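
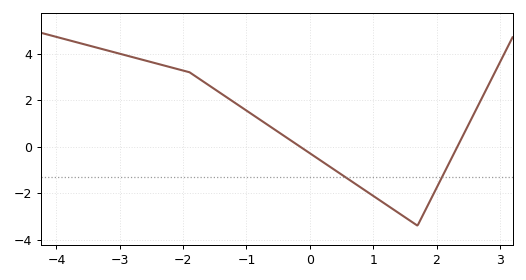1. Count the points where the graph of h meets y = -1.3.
2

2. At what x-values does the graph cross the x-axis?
-0.155, 2.33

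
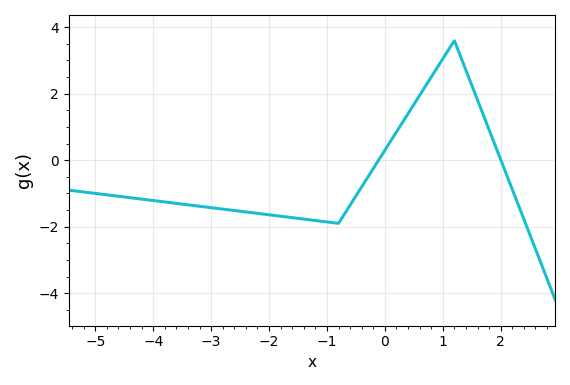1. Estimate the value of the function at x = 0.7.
2.23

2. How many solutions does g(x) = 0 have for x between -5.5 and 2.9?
2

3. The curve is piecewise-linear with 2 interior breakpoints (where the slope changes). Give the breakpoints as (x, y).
(-0.8, -1.9); (1.2, 3.6)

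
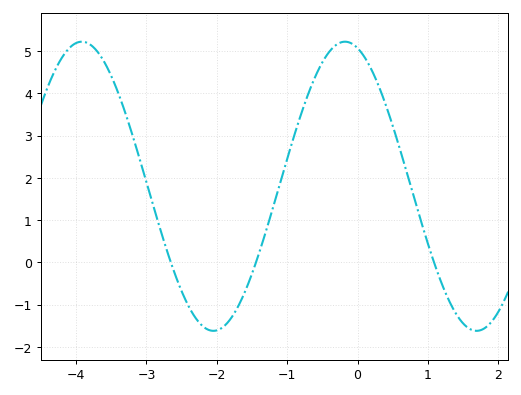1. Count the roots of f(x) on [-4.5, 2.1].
3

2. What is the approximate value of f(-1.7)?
-1.05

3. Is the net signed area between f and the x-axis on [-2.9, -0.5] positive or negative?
positive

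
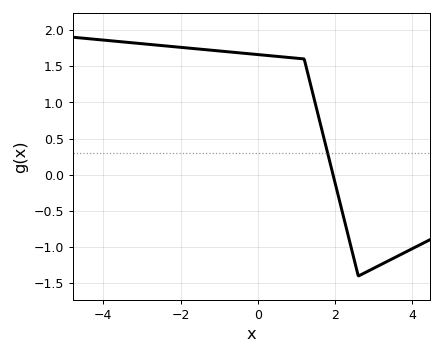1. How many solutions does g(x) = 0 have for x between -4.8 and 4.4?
1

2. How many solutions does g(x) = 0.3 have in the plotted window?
1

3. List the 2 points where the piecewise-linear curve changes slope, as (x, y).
(1.2, 1.6); (2.6, -1.4)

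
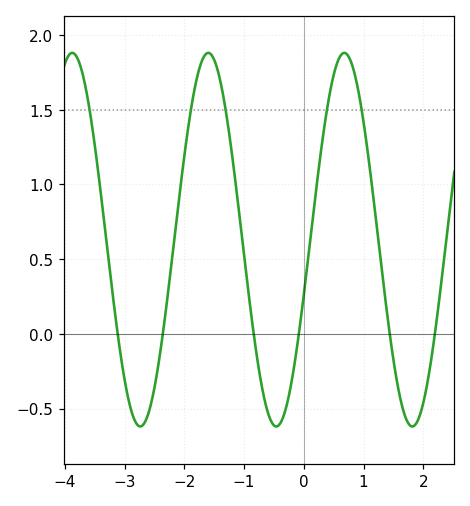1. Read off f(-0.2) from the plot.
-0.311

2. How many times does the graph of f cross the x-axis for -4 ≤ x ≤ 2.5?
6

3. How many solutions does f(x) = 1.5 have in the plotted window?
5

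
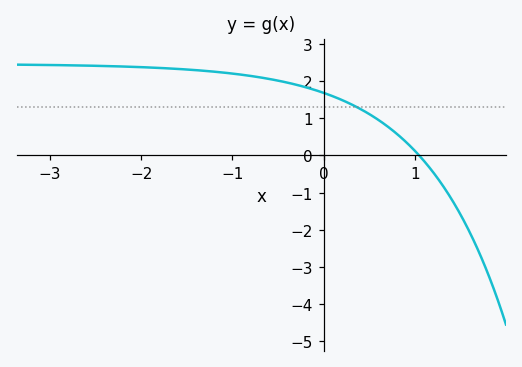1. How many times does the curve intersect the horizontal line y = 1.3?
1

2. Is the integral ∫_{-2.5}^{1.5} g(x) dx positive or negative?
positive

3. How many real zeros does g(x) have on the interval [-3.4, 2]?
1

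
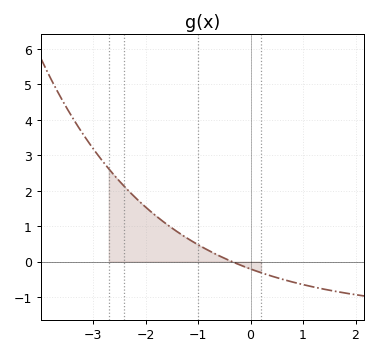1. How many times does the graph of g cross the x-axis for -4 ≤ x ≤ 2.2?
1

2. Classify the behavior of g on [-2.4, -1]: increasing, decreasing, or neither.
decreasing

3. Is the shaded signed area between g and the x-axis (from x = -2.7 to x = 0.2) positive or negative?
positive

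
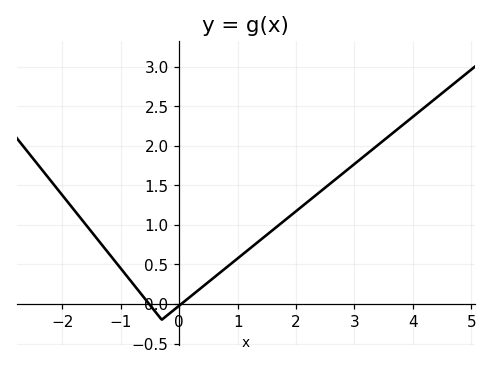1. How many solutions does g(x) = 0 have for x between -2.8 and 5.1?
2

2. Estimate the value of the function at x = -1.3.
0.75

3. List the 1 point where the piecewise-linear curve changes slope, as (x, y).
(-0.3, -0.2)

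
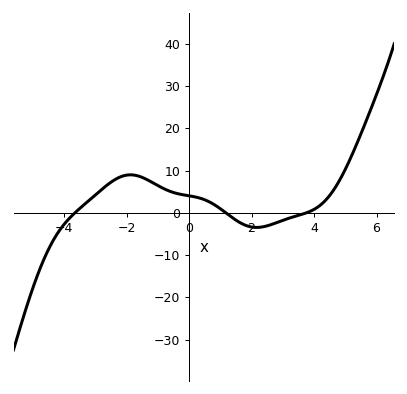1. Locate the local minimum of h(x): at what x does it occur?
2.2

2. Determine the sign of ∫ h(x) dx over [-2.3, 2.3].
positive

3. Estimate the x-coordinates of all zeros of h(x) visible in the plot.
-3.6, 1.2, 3.8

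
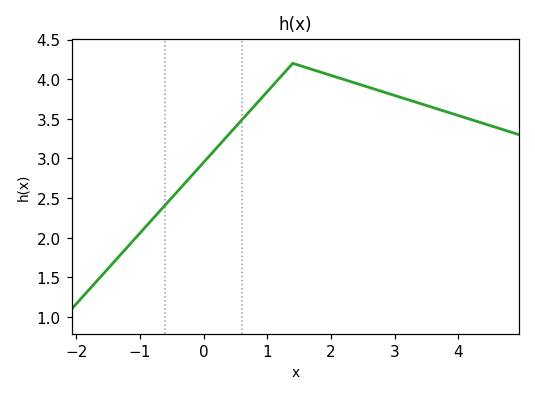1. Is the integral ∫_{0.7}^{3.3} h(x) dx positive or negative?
positive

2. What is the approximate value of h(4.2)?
3.5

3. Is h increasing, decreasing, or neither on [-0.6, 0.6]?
increasing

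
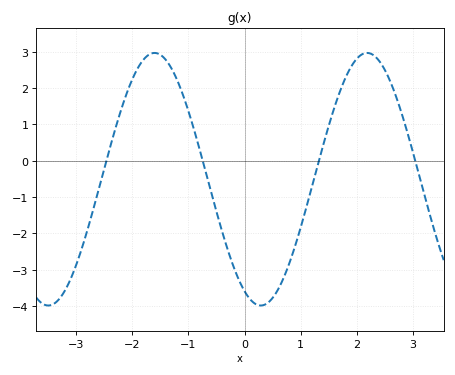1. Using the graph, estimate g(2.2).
3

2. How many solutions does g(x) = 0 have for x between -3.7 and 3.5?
4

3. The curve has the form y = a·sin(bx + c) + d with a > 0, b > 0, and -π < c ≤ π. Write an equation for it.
y = 3.48sin(1.7x - 2.1) - 0.51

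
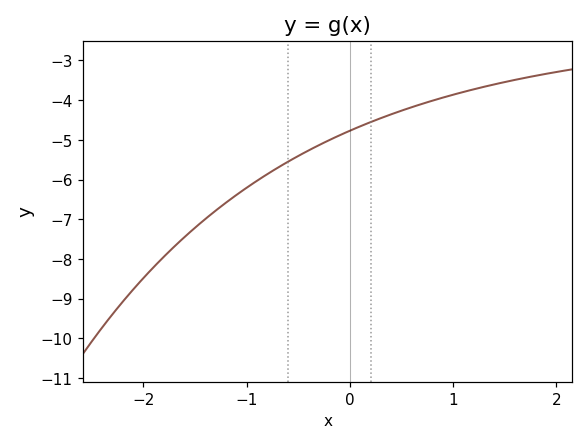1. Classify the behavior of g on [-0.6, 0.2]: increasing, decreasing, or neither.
increasing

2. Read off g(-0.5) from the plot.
-5.41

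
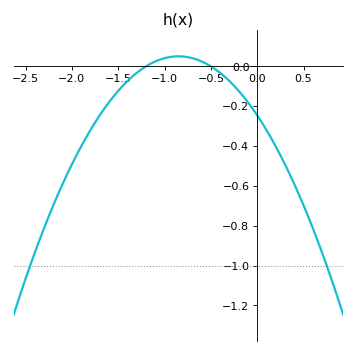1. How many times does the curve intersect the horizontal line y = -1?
2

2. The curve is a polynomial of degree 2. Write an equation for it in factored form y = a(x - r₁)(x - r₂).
y = -0.41(x + 1.2)(x + 0.5)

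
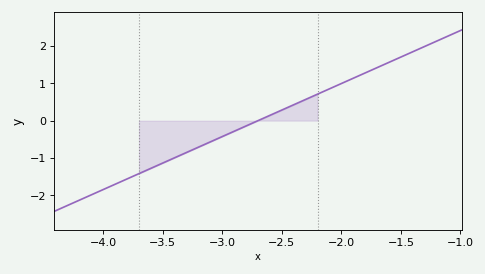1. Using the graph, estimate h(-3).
-0.4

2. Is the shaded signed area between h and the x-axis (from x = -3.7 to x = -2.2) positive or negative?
negative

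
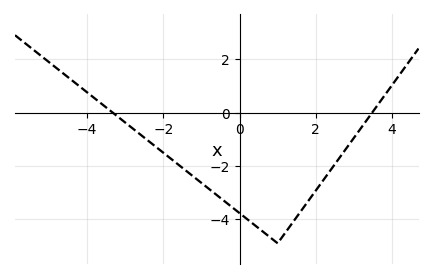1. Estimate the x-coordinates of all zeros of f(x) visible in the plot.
-3.4, 3.4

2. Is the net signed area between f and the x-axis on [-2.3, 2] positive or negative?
negative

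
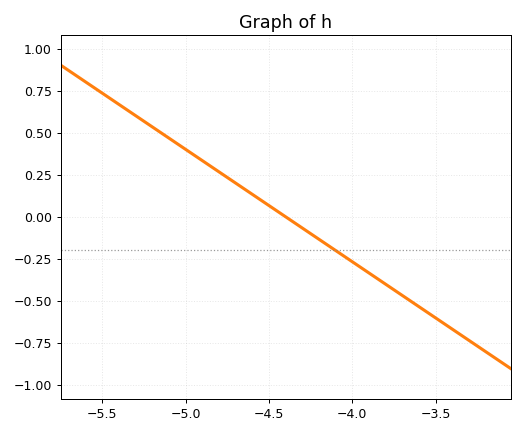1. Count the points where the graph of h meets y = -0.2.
1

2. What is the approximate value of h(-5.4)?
0.65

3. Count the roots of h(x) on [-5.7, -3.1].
1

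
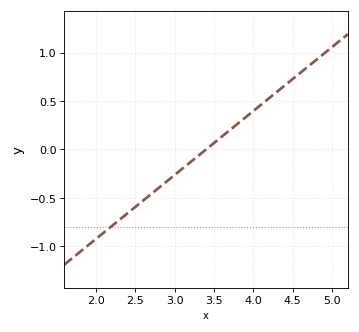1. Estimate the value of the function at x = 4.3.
0.594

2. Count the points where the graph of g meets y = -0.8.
1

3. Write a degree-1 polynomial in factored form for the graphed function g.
y = 0.66(x - 3.4)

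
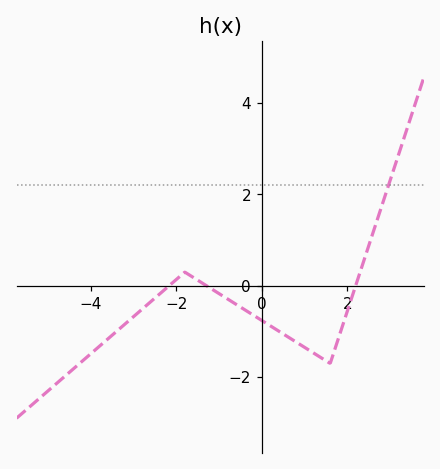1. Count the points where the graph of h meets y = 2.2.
1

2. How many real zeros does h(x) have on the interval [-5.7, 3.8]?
3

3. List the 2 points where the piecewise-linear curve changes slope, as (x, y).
(-1.8, 0.3); (1.6, -1.7)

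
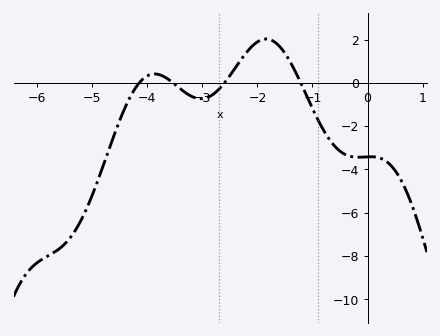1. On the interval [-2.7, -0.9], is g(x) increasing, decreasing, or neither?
neither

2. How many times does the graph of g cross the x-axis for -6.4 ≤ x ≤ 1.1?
4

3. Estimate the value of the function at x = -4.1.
0.13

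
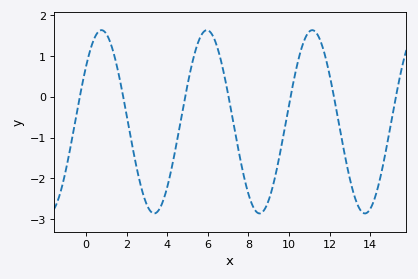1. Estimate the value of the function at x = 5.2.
0.77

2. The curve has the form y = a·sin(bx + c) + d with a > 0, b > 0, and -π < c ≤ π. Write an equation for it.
y = 2.25sin(1.21x + 0.652) - 0.61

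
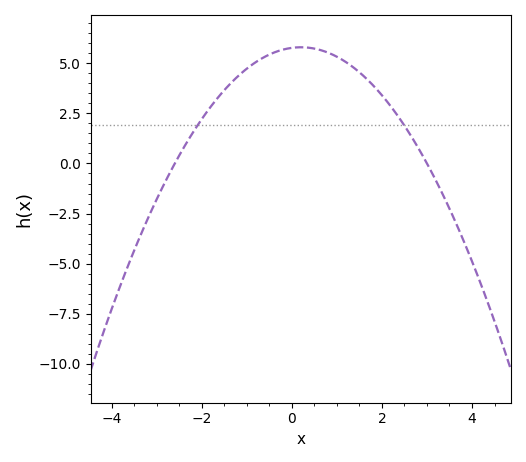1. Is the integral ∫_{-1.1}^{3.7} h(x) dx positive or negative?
positive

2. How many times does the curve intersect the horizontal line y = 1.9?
2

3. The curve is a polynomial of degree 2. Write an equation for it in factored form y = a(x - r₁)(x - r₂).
y = -0.74(x + 2.6)(x - 3)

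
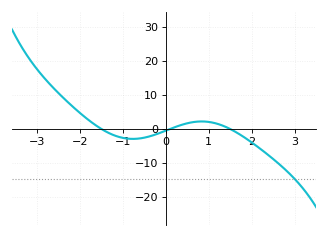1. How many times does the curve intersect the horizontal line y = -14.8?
1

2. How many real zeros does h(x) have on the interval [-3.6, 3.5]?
3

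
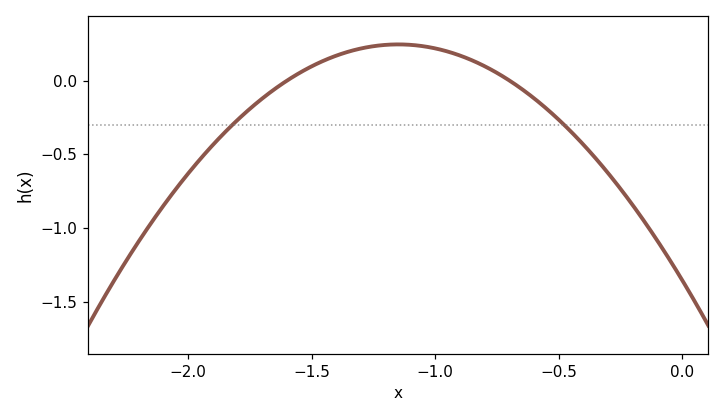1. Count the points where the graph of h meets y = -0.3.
2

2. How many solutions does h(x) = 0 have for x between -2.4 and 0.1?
2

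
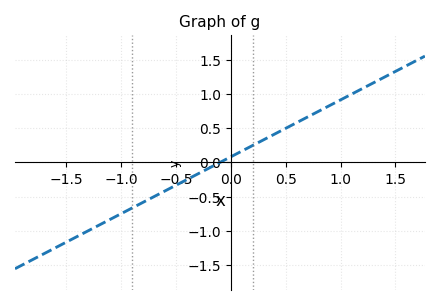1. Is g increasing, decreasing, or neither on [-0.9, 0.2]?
increasing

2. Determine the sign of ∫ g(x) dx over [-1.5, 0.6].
negative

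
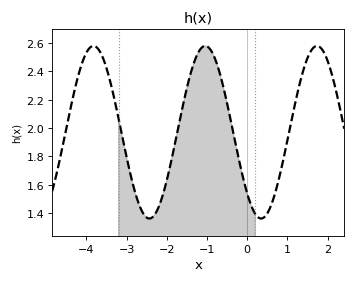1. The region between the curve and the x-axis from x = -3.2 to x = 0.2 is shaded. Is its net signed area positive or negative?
positive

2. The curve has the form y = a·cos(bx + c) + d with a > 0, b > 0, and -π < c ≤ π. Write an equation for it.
y = 0.61cos(2.3x + 2.4) + 1.97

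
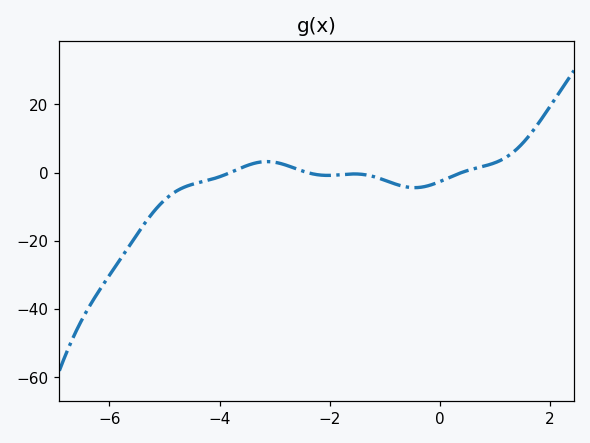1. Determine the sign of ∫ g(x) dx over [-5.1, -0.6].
negative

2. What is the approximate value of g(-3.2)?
3.2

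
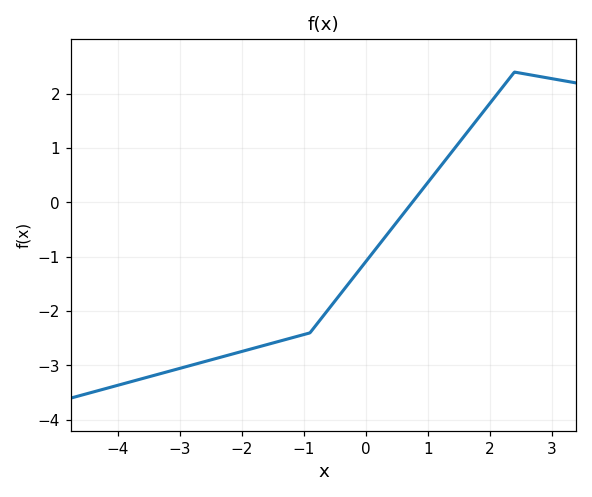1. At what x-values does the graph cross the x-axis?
0.8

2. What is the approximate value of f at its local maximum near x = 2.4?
2.4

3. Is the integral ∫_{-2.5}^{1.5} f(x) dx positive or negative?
negative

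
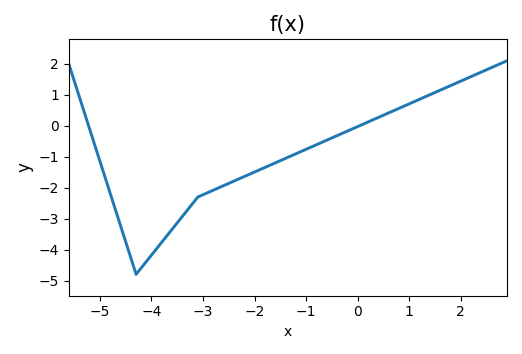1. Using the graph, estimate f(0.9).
0.632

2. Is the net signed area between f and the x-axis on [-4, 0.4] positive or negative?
negative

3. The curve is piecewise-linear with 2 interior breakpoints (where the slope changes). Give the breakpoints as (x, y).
(-4.3, -4.8); (-3.1, -2.3)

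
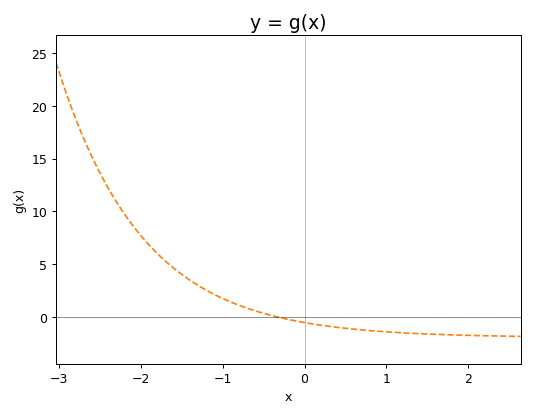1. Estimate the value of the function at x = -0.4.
0.125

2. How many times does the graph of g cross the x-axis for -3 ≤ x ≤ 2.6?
1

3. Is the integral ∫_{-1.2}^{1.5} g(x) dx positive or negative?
negative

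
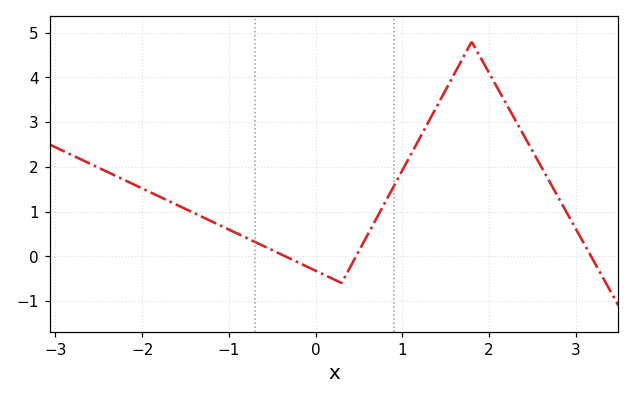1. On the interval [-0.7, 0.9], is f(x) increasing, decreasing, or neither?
neither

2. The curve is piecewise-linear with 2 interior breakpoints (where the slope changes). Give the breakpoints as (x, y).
(0.3, -0.6); (1.8, 4.8)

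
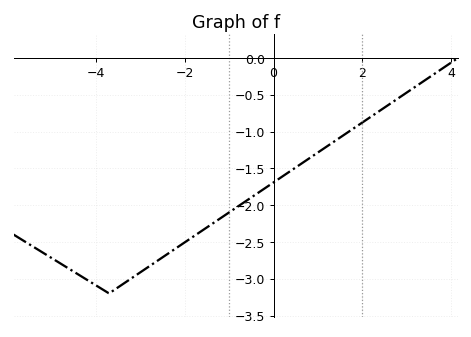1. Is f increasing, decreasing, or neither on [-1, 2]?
increasing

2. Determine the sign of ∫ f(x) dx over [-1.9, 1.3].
negative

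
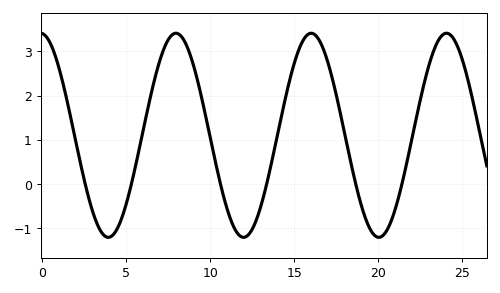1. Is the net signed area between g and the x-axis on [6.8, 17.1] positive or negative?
positive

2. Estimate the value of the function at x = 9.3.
2.25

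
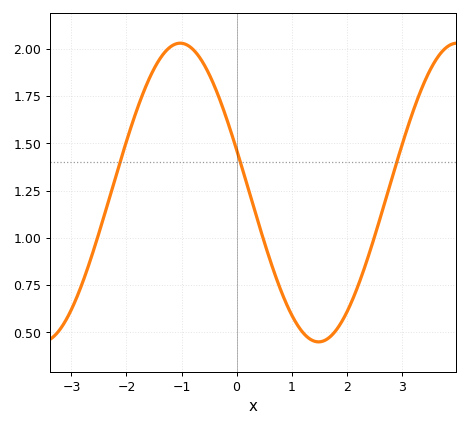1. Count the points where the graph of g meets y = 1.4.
3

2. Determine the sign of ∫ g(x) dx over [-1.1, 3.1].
positive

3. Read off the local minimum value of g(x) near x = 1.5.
0.45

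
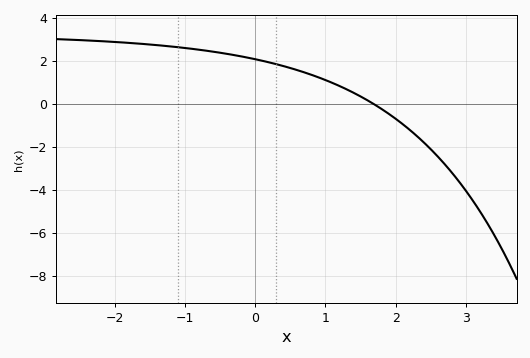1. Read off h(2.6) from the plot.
-2.45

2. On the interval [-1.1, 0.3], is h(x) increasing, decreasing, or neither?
decreasing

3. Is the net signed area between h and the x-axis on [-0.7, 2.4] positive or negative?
positive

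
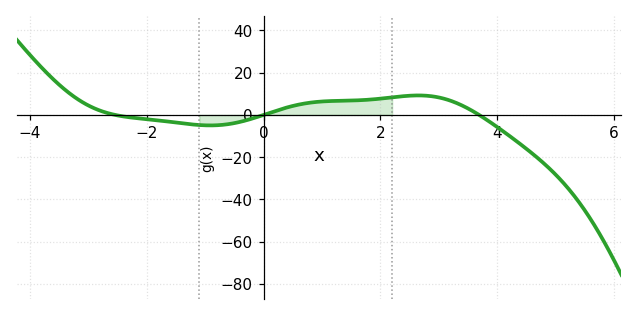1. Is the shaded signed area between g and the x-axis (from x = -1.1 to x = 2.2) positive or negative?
positive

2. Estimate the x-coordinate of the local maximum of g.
2.65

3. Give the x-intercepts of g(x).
-2.54, 0, 3.69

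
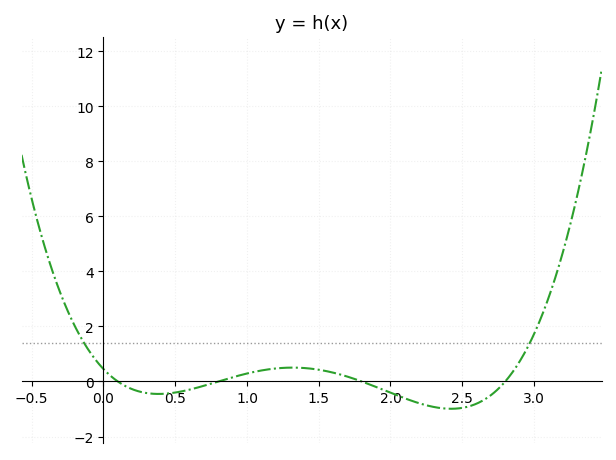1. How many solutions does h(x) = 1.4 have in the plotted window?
2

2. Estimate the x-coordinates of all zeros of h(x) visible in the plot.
0.1, 0.8, 1.8, 2.8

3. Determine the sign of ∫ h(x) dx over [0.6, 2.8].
negative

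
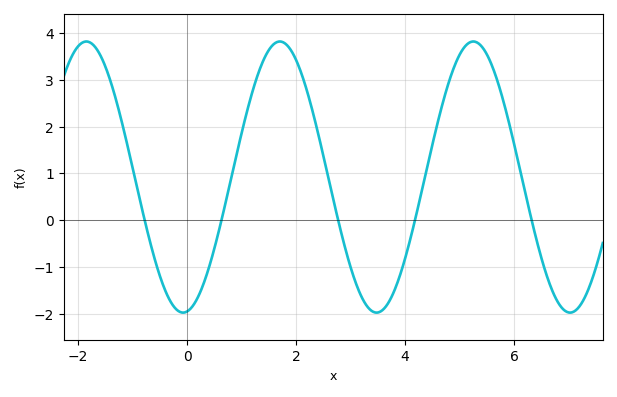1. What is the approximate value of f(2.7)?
0.351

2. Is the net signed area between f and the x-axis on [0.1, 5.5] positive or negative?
positive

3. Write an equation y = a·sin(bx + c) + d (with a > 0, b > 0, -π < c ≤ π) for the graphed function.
y = 2.9sin(1.77x - 1.44) + 0.92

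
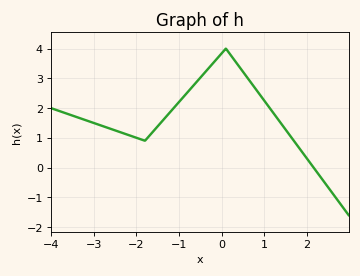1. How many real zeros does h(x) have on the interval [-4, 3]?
1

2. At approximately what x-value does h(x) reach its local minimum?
-1.8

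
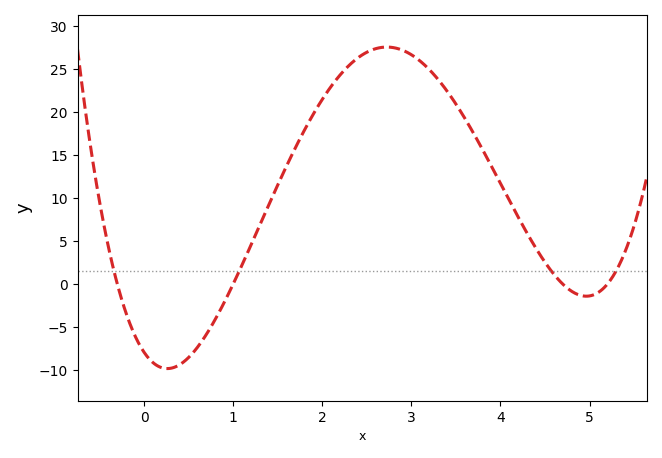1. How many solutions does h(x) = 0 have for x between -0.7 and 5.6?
4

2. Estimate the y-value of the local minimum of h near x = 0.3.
-10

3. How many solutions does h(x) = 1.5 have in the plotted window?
4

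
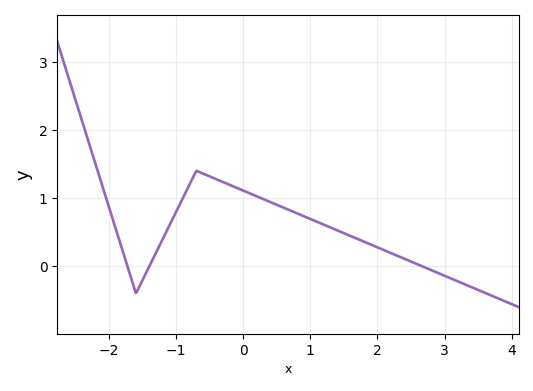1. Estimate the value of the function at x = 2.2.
0.193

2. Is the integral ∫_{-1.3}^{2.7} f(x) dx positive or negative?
positive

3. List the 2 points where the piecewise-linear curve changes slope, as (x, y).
(-1.6, -0.4); (-0.7, 1.4)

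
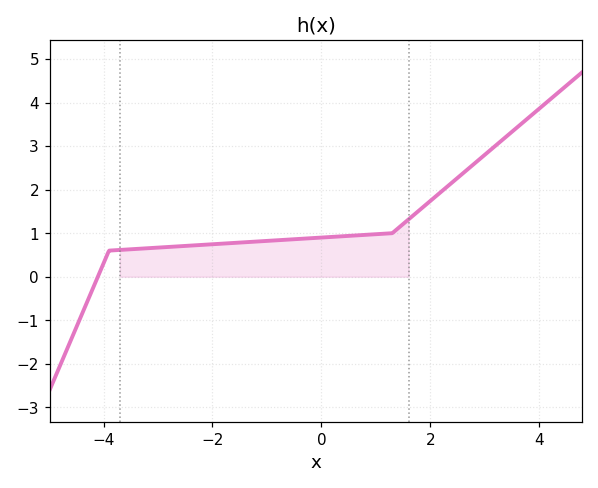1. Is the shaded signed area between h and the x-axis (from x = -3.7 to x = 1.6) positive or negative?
positive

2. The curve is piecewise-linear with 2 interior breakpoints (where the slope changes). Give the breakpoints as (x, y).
(-3.9, 0.6); (1.3, 1)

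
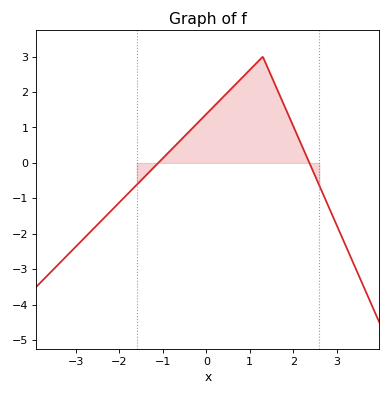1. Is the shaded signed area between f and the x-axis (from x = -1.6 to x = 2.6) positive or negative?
positive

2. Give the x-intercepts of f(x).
-1.1, 2.37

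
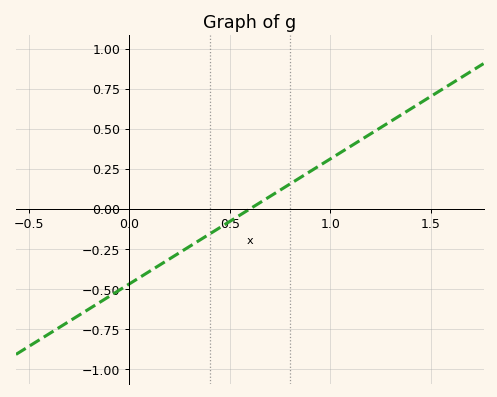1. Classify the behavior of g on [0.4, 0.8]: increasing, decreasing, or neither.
increasing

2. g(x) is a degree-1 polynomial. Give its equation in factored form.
y = 0.78(x - 0.6)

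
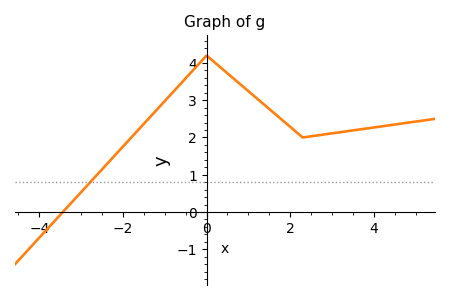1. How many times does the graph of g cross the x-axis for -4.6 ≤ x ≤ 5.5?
1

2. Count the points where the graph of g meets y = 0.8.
1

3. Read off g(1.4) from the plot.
2.86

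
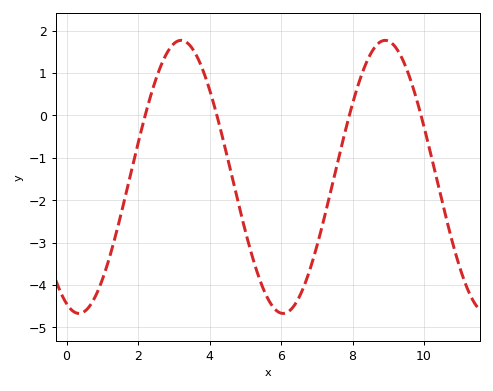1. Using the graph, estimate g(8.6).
1.58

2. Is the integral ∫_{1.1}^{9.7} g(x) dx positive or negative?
negative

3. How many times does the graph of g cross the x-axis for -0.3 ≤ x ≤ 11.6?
4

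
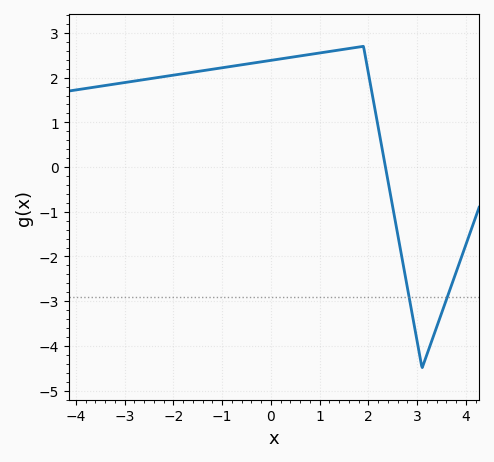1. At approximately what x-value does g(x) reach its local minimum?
3.1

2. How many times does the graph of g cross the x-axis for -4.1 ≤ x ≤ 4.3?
1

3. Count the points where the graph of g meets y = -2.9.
2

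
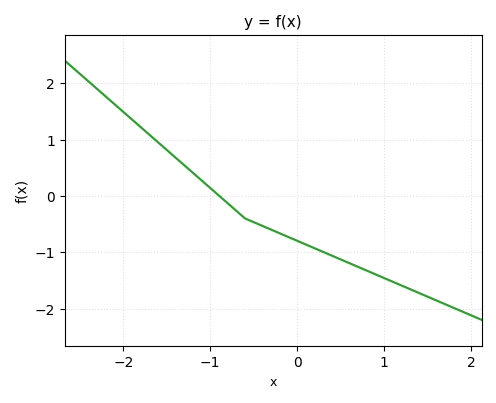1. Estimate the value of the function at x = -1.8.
1.22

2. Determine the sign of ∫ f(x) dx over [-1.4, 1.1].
negative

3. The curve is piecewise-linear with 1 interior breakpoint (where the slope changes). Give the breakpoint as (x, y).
(-0.6, -0.4)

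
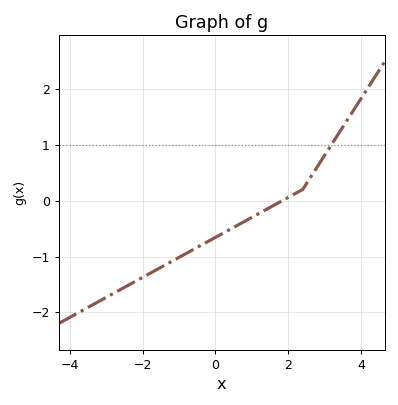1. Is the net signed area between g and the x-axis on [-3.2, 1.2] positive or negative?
negative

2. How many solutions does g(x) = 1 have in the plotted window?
1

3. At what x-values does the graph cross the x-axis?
1.8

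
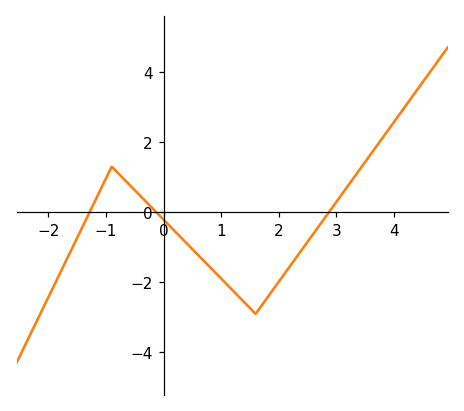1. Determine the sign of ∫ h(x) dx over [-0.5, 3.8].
negative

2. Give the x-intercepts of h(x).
-1.3, -0.1, 2.9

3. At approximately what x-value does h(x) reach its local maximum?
-0.9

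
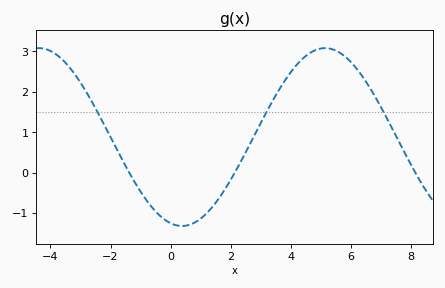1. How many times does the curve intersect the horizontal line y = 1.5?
3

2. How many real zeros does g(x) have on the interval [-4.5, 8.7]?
3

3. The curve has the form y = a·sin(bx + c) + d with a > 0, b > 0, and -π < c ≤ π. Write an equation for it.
y = 2.2sin(0.66x - 1.8) + 0.88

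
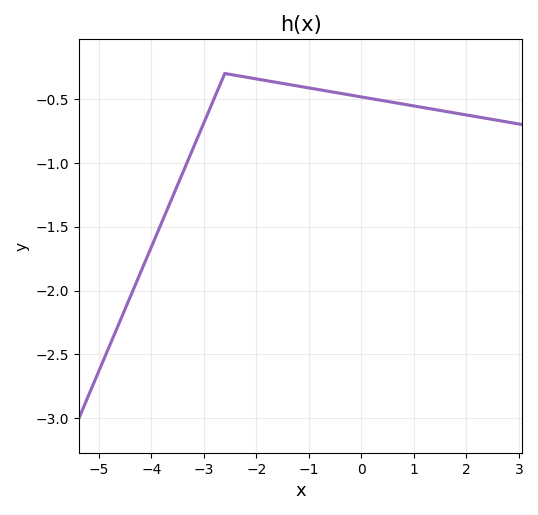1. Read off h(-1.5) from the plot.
-0.378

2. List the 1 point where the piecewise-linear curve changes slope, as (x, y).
(-2.6, -0.3)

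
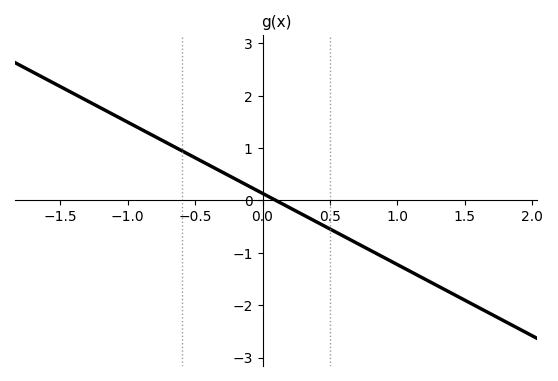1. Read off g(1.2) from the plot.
-1.5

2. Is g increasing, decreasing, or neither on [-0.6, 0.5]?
decreasing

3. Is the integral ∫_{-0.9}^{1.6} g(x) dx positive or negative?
negative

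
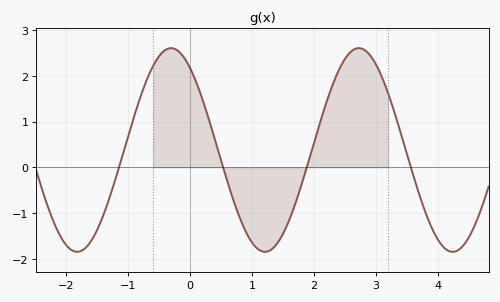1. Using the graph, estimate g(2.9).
2.5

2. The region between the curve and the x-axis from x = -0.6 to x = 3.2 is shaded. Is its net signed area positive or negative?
positive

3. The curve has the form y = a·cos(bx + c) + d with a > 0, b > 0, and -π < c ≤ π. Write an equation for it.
y = 2.22cos(2.1x + 0.64) + 0.38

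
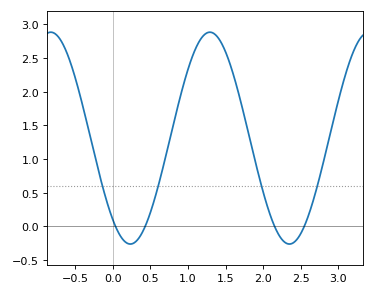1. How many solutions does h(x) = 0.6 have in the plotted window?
4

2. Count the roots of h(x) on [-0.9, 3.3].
4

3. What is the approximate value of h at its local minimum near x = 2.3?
-0.25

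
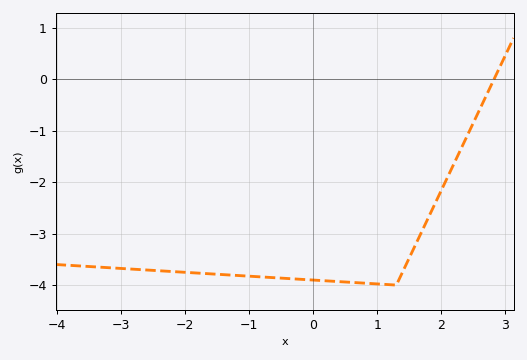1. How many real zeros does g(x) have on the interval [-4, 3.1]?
1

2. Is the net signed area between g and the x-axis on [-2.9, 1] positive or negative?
negative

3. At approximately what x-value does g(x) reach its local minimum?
1.3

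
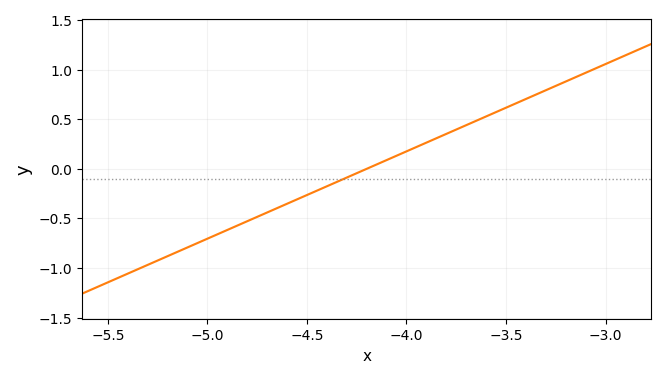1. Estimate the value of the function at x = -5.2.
-0.9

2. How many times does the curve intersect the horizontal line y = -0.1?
1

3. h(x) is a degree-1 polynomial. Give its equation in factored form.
y = 0.88(x + 4.2)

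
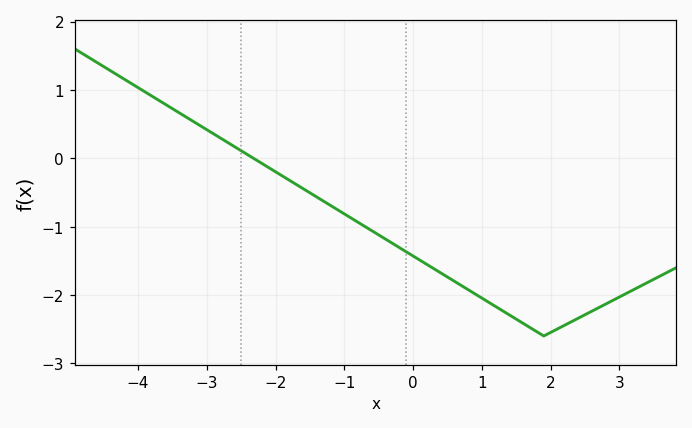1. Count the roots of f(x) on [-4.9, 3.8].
1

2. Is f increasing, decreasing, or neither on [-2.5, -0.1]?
decreasing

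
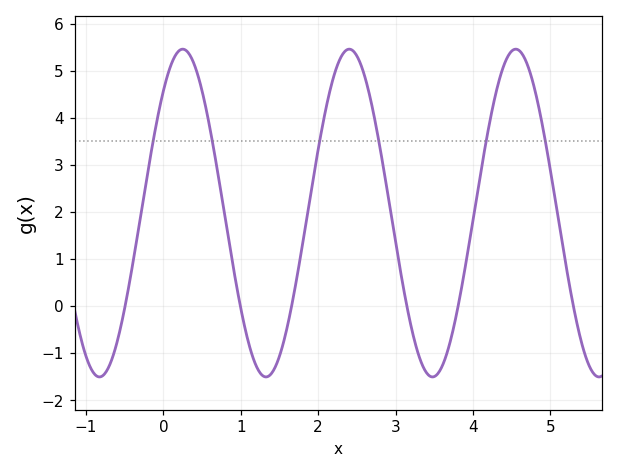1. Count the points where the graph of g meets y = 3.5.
6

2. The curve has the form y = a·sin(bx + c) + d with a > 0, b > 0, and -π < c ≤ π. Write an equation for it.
y = 3.48sin(2.9x + 0.84) + 1.98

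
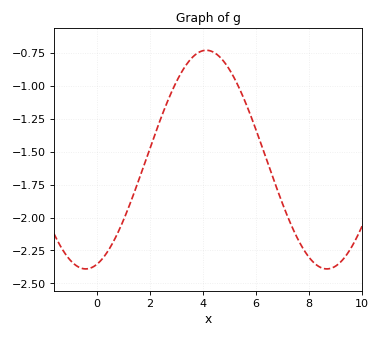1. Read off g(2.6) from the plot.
-1.16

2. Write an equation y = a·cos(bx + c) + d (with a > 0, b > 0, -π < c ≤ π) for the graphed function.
y = 0.83cos(0.69x - 2.9) - 1.56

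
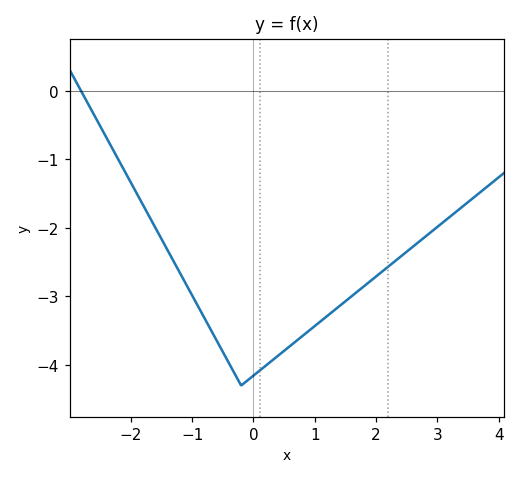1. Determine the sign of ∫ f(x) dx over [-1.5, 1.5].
negative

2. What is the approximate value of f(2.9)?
-2.06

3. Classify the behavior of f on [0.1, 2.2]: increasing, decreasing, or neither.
increasing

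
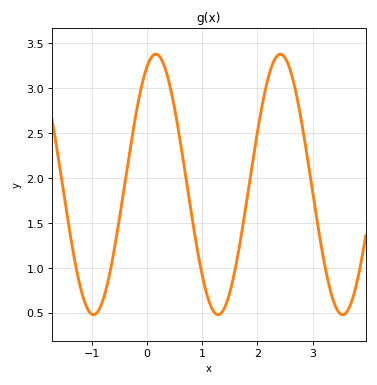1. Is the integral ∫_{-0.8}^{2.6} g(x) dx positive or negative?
positive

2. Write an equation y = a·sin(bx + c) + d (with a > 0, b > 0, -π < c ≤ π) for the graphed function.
y = 1.45sin(2.79x + 1.12) + 1.93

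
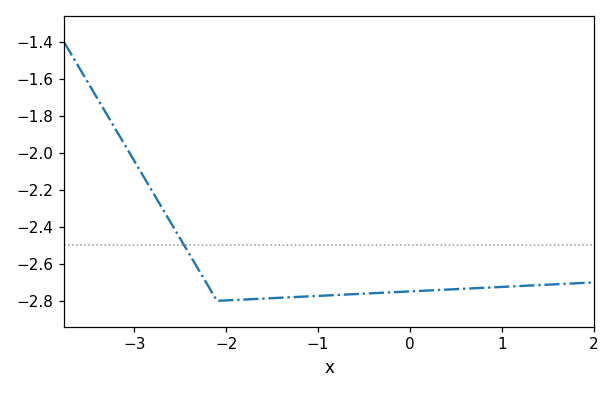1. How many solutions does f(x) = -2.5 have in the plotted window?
1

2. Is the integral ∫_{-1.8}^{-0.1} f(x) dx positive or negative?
negative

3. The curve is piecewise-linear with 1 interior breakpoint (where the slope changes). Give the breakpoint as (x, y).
(-2.1, -2.8)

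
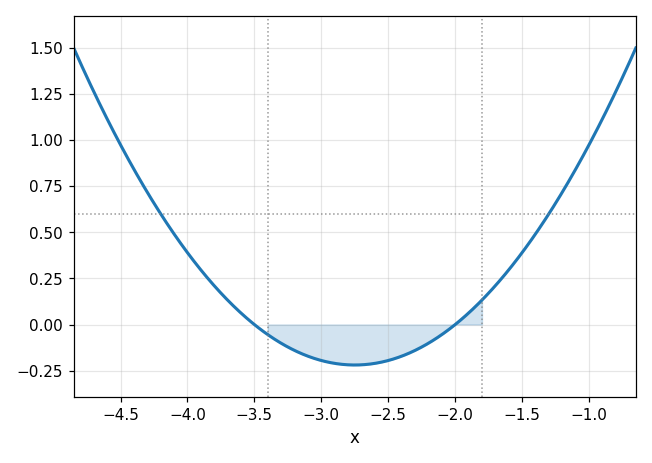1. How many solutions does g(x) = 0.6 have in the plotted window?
2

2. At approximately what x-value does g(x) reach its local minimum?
-2.8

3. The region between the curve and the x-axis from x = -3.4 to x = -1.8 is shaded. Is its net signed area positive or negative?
negative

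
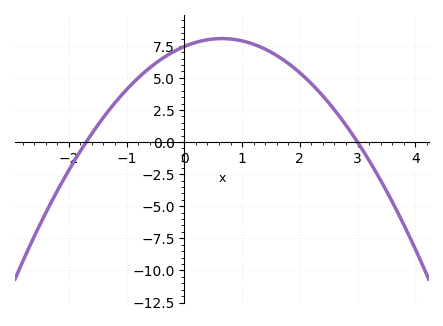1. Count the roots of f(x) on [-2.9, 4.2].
2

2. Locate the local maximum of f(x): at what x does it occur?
0.65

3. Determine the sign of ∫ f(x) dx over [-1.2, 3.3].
positive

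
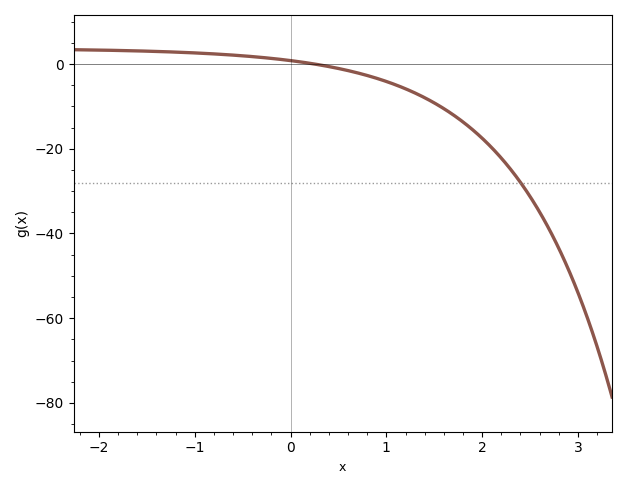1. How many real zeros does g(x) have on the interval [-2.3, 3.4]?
1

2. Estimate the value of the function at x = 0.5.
-1.02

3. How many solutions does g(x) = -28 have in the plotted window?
1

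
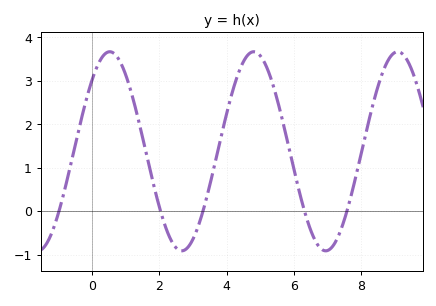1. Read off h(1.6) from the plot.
1.38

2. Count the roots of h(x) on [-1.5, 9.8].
5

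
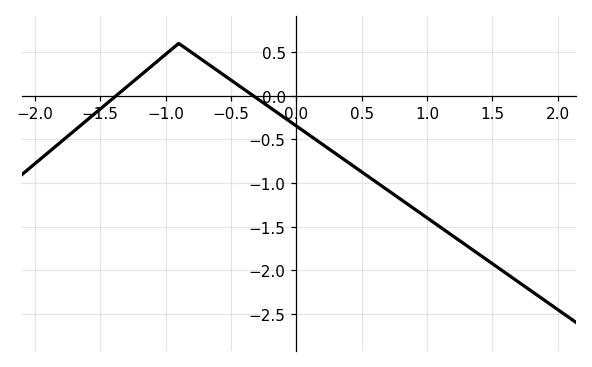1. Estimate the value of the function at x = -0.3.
-0.05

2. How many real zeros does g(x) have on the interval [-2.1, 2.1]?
2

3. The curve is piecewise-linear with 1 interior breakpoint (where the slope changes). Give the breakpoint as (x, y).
(-0.9, 0.6)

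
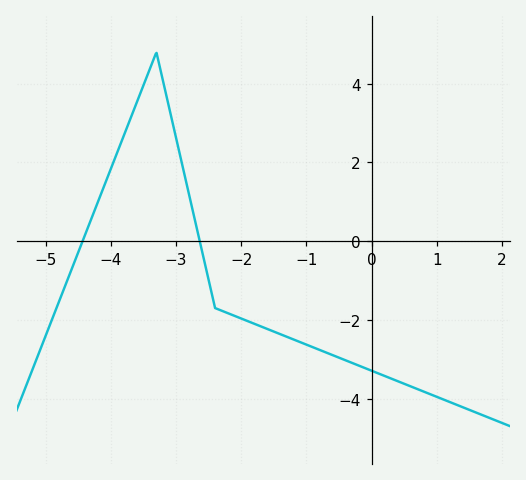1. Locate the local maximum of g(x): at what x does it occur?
-3.2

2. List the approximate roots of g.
-4.4, -2.6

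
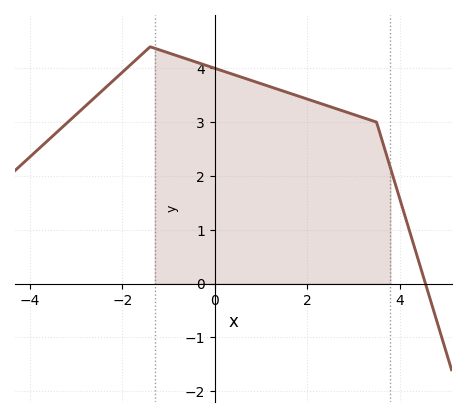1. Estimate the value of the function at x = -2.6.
3.5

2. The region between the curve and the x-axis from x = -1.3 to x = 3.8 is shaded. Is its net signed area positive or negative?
positive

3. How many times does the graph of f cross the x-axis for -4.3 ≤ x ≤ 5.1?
1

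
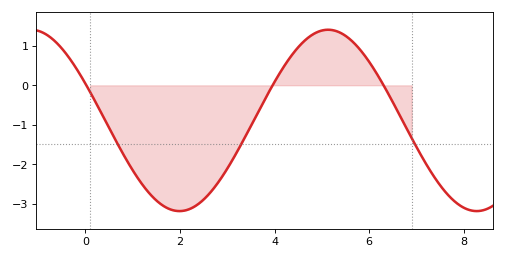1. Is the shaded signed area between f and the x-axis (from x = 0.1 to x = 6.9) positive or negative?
negative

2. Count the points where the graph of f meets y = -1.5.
3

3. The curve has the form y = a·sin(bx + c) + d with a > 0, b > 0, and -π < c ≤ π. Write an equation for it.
y = 2.3sin(1x + 2.72) - 0.89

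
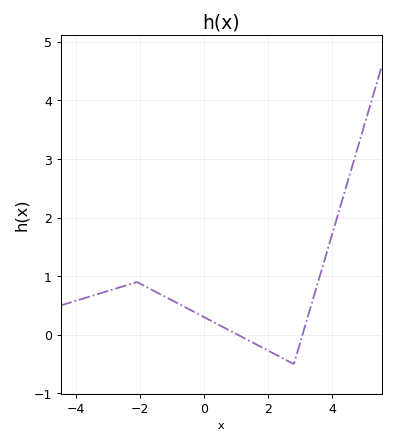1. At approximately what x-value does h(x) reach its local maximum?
-2.1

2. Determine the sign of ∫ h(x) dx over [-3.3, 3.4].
positive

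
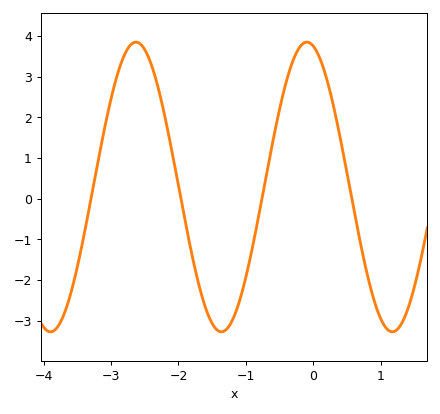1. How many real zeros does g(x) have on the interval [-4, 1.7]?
4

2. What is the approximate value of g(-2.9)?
3.08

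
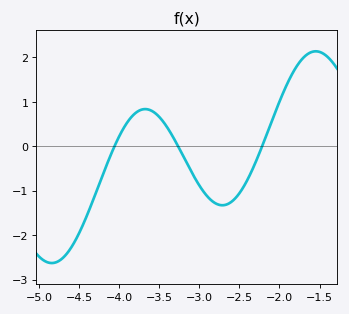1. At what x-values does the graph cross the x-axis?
-4.06, -3.26, -2.22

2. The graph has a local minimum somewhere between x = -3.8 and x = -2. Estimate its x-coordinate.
-2.71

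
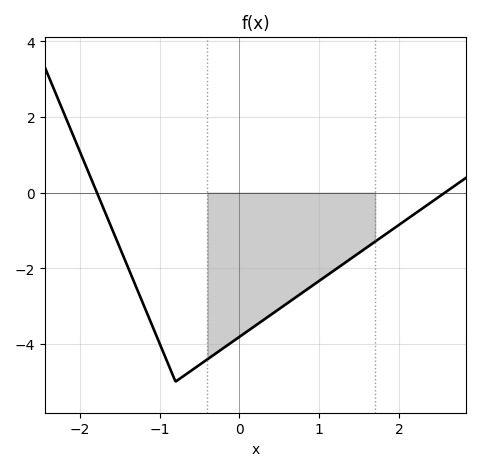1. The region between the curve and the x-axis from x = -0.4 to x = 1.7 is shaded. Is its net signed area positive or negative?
negative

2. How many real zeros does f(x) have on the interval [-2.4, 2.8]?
2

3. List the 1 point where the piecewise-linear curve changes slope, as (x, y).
(-0.8, -5)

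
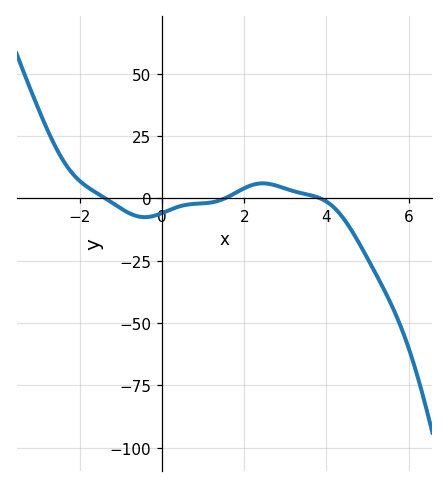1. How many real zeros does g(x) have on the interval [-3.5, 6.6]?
3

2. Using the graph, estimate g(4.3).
-5.65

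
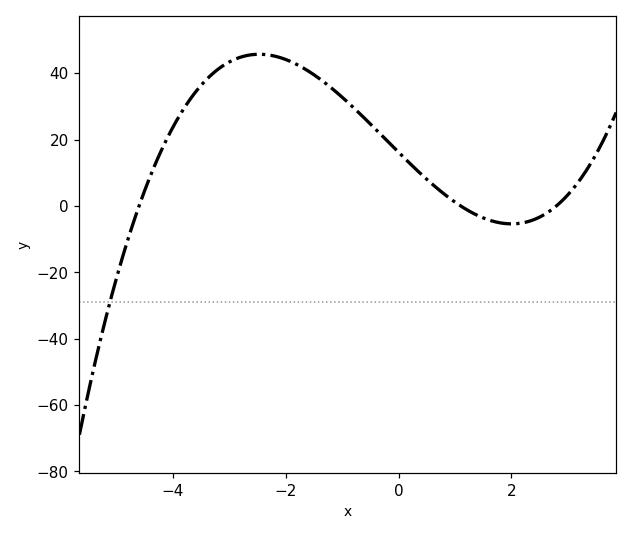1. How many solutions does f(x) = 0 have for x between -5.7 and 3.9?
3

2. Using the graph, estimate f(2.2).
-5.12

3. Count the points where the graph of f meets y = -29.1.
1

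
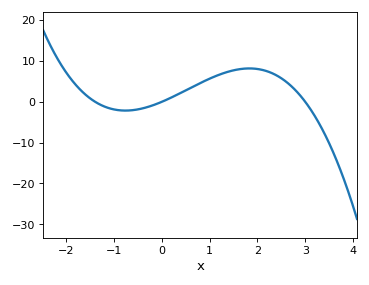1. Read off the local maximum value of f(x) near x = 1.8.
8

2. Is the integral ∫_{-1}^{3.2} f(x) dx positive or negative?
positive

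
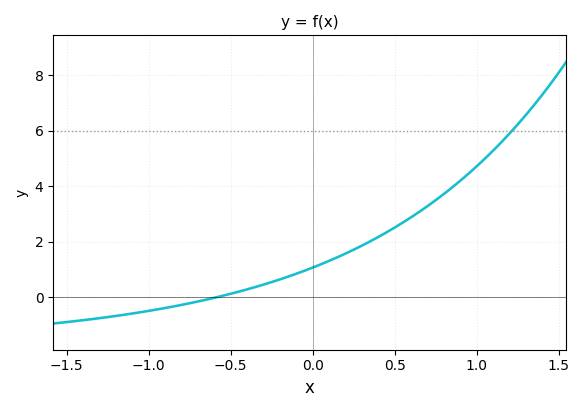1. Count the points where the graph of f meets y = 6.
1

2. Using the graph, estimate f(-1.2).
-0.6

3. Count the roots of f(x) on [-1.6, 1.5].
1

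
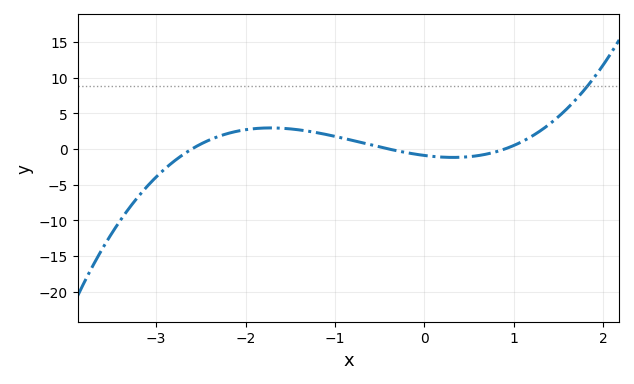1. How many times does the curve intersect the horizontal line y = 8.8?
1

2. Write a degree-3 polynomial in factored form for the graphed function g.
y = 0.97(x + 2.6)(x + 0.4)(x - 0.9)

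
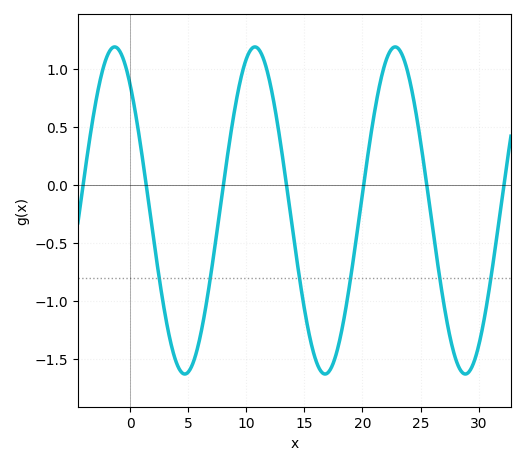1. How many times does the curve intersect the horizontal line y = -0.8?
6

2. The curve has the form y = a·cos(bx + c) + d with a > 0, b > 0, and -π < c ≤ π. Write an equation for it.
y = 1.41cos(0.52x + 0.7) - 0.22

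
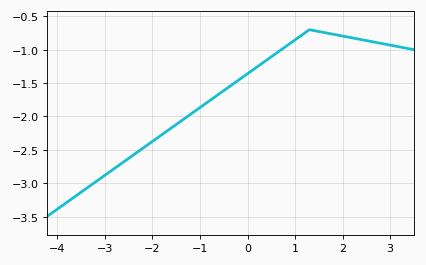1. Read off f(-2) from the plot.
-2.37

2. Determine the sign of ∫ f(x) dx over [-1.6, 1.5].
negative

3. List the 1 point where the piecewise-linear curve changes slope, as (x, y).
(1.3, -0.7)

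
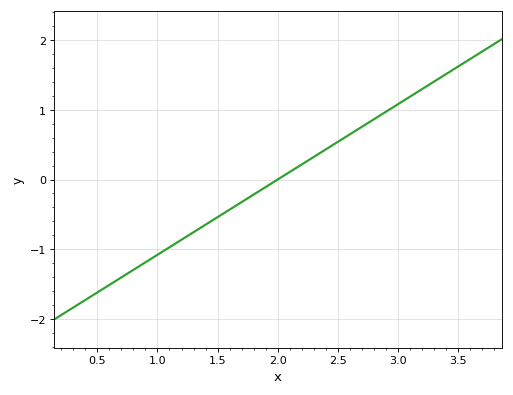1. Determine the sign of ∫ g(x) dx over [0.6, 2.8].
negative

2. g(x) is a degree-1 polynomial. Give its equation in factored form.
y = 1.08(x - 2)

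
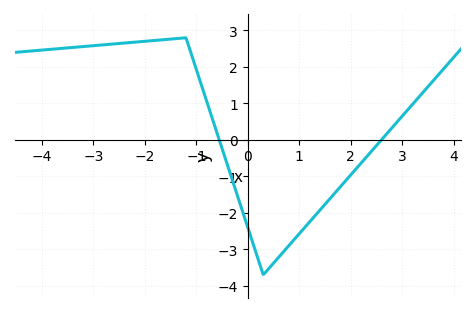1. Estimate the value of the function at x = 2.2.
-0.6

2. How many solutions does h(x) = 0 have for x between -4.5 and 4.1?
2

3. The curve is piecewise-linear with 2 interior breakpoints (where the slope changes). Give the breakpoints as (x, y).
(-1.2, 2.8); (0.3, -3.7)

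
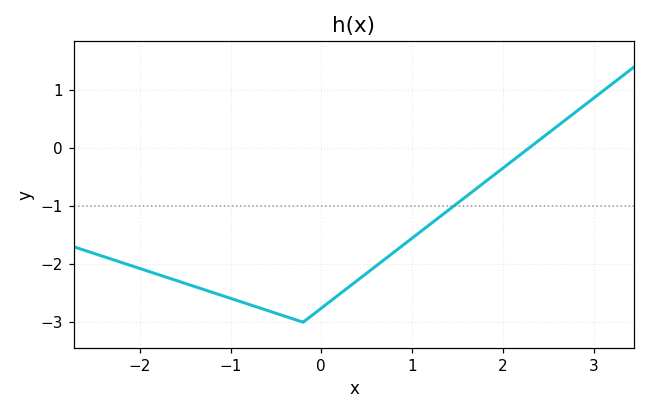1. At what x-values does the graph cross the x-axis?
2.3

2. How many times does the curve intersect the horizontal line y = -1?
1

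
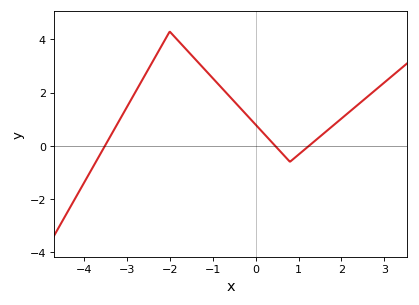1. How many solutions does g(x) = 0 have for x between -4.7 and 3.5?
3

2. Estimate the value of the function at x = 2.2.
1.3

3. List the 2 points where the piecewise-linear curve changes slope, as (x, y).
(-2, 4.3); (0.8, -0.6)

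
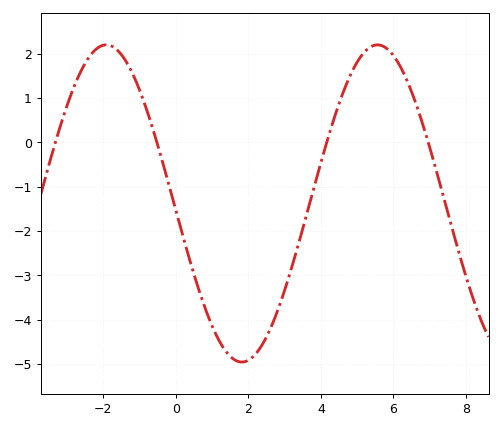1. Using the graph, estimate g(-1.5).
1.98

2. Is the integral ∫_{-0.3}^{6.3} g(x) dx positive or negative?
negative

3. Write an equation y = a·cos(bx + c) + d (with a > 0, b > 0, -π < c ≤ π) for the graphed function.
y = 3.58cos(0.84x + 1.61) - 1.38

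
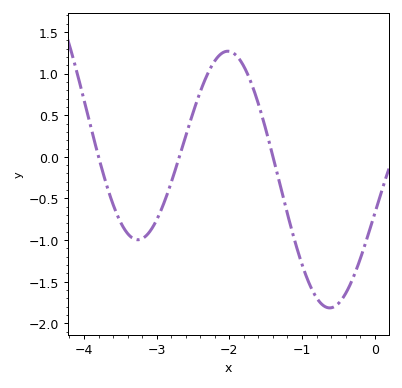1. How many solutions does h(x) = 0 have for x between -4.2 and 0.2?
3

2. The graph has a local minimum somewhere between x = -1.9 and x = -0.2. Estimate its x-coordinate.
-0.6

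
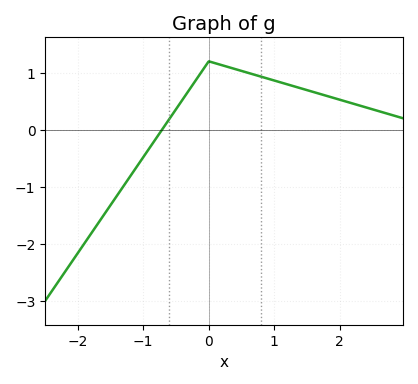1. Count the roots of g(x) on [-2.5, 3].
1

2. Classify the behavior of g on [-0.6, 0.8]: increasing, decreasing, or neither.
neither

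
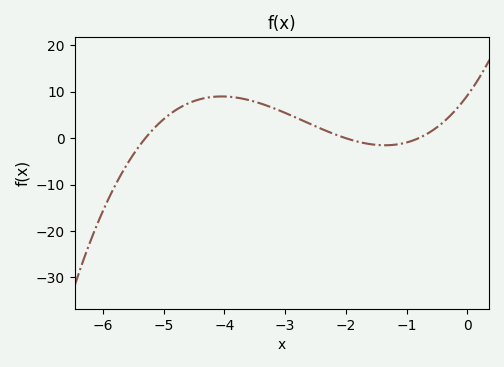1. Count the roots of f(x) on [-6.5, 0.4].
3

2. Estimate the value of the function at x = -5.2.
1.52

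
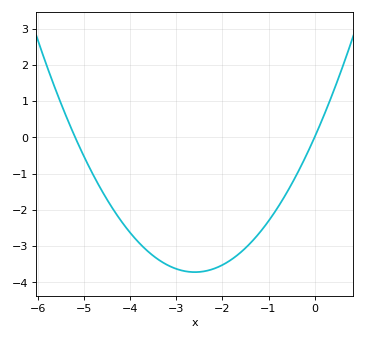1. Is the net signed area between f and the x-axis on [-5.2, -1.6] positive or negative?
negative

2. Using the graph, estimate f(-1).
-2.31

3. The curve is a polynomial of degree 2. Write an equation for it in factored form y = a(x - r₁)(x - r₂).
y = 0.55(x + 5.2)(x - 0)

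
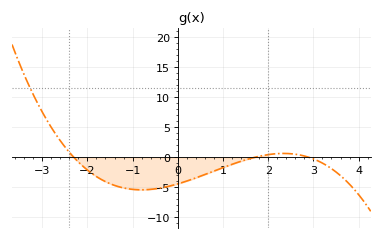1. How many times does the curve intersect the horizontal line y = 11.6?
1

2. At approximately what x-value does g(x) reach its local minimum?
-0.8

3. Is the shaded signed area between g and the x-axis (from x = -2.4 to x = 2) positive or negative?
negative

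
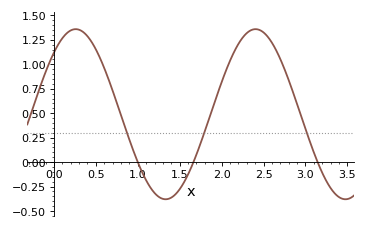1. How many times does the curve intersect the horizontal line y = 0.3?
3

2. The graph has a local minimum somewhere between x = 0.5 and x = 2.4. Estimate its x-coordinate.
1.33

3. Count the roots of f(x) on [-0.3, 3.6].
3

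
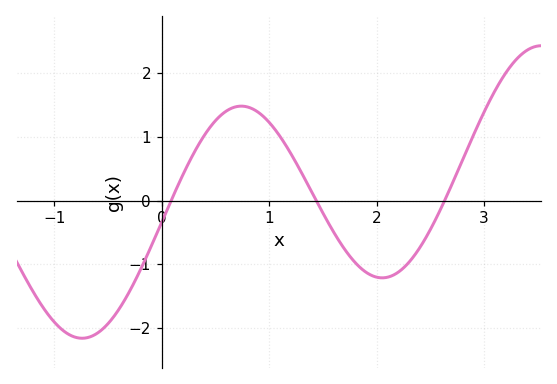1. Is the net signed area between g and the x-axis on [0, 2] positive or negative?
positive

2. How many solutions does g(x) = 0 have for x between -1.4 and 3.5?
3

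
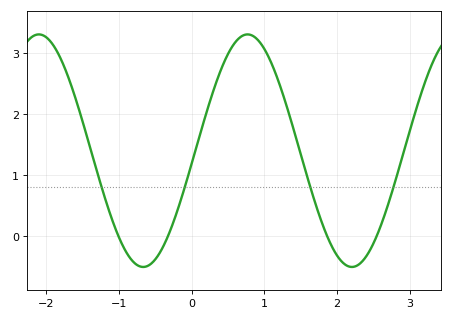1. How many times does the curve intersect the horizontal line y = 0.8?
4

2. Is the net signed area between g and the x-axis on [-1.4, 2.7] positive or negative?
positive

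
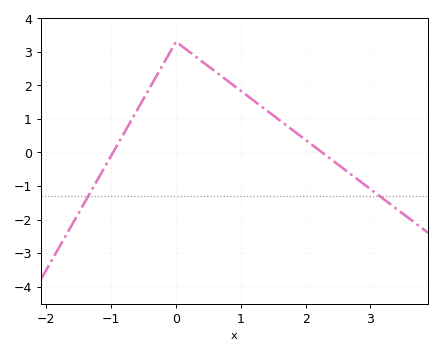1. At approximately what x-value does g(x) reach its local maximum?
-0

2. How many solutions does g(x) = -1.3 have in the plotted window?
2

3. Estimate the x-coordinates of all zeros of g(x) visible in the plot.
-0.97, 2.25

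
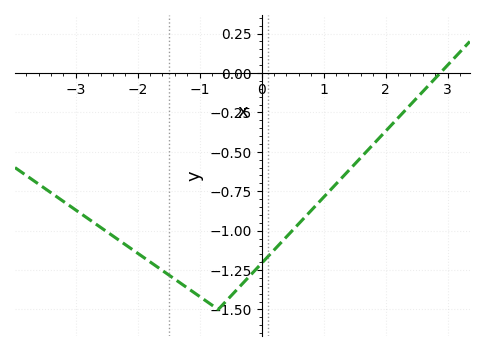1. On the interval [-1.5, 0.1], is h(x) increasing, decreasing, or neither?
neither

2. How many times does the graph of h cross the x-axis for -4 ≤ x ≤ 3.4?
1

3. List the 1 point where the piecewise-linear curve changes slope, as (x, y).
(-0.7, -1.5)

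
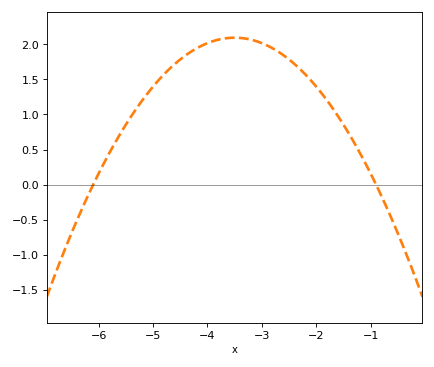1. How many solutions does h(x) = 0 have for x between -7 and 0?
2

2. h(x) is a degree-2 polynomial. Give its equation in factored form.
y = -0.31(x + 6.1)(x + 0.9)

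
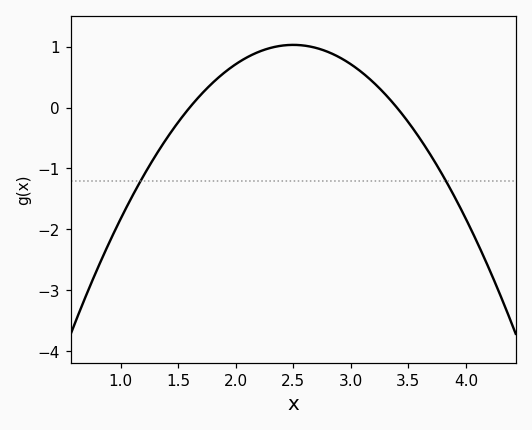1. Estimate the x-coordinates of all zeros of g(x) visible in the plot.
1.6, 3.4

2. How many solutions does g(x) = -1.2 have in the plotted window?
2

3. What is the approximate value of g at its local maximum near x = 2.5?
1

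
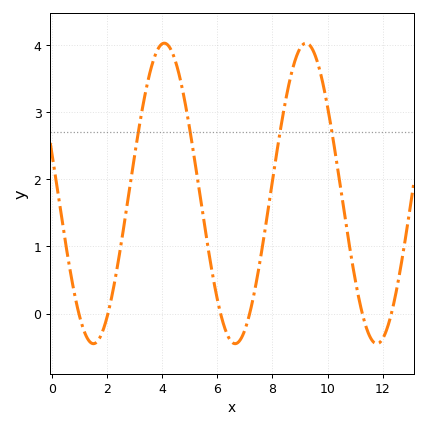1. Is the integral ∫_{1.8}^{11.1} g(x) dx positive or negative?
positive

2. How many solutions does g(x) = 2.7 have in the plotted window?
4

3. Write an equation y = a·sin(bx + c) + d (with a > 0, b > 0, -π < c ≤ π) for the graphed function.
y = 2.24sin(1.2x + 2.9) + 1.79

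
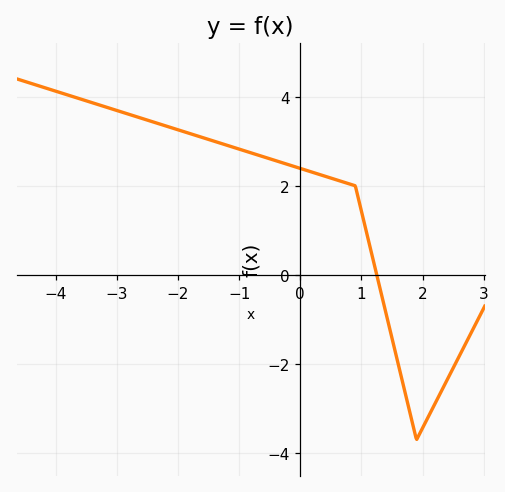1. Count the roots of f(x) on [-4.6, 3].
1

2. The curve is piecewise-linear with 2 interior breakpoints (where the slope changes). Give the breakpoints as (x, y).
(0.9, 2); (1.9, -3.7)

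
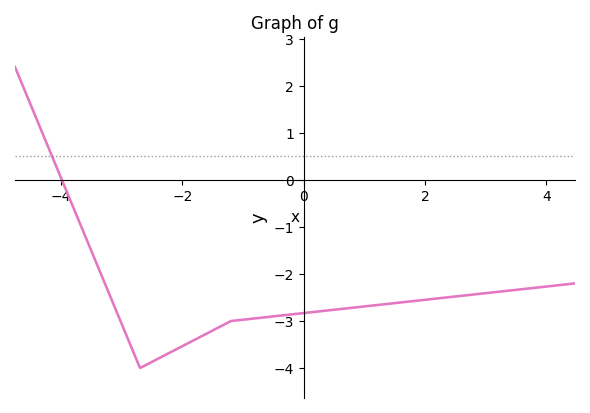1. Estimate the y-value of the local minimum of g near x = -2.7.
-4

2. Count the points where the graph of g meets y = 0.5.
1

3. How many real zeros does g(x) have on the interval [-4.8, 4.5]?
1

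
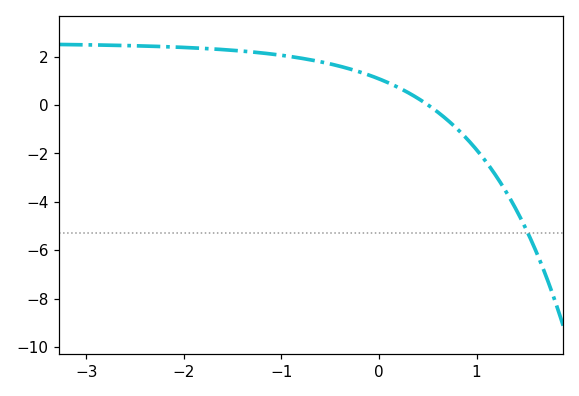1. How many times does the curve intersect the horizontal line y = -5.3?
1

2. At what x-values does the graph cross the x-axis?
0.5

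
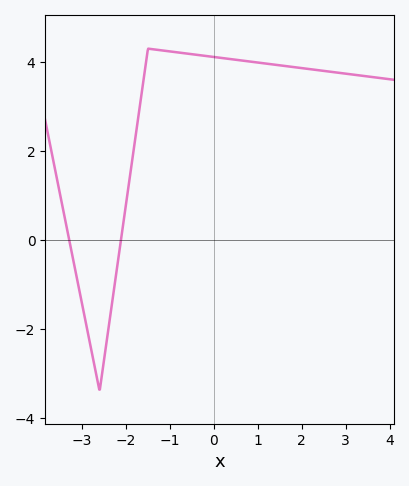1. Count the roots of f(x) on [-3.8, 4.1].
2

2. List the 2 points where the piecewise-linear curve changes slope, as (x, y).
(-2.6, -3.4); (-1.5, 4.3)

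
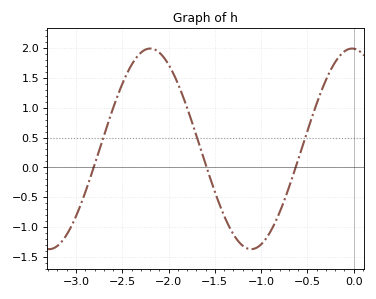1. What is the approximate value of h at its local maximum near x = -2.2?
2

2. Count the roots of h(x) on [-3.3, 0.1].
3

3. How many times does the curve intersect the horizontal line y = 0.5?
3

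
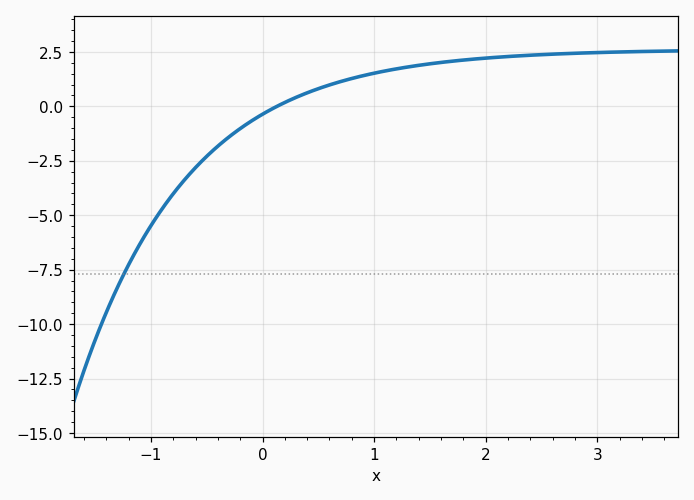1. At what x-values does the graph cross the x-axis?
0.129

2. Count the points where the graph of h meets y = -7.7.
1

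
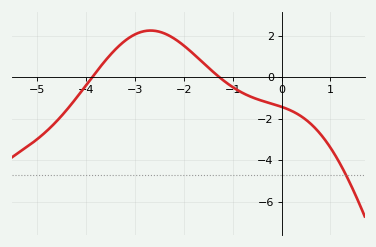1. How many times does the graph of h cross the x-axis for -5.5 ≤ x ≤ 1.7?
2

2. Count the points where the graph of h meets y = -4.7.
1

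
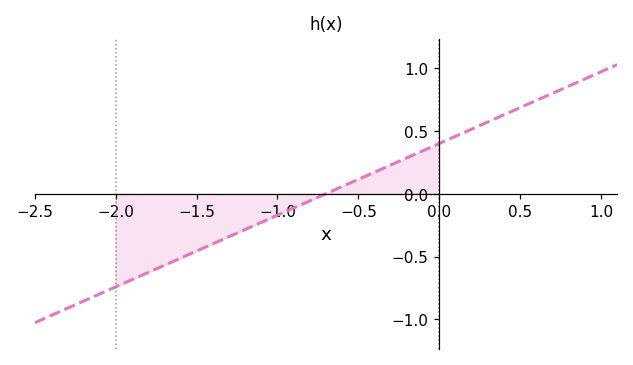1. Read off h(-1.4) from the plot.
-0.399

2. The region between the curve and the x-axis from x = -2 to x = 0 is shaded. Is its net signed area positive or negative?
negative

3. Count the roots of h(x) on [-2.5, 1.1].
1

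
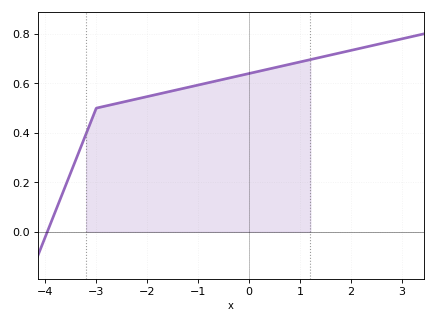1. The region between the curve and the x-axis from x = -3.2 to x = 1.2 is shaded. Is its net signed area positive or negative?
positive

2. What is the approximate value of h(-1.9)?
0.551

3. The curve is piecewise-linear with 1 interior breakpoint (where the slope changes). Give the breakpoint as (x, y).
(-3, 0.5)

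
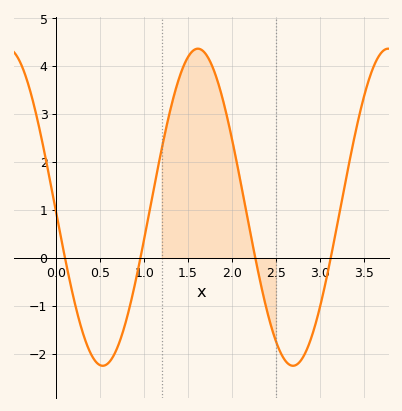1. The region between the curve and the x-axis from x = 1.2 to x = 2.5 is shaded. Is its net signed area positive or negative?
positive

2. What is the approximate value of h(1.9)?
3.3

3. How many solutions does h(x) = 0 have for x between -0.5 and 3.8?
4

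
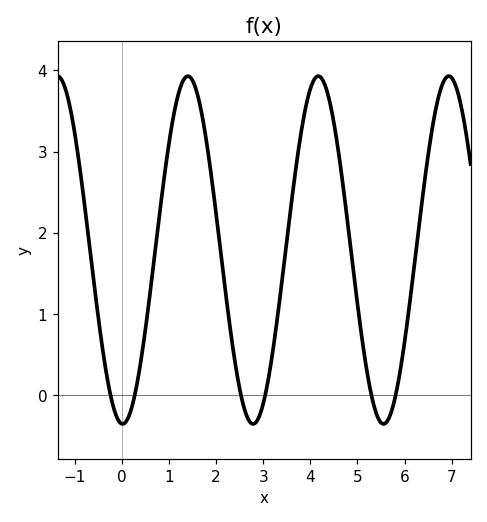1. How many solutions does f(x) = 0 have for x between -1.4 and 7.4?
6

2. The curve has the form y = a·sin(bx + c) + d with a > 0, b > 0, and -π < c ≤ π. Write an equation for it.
y = 2.14sin(2.27x - 1.61) + 1.79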